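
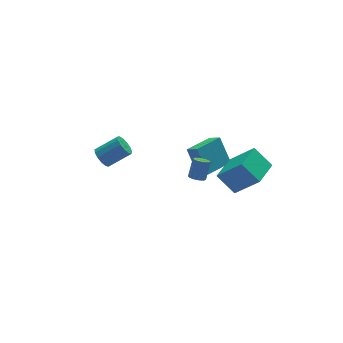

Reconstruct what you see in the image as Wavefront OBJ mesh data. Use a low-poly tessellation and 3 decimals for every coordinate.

v 0.884 -0.674 -0.772
v 1.213 -0.387 -1.056
v 1.724 0.08 0.008
v 1.396 -0.206 0.292
v 0.948 -0.213 -1.005
v 1.459 0.254 0.059
v 0.658 -0.215 -0.865
v 1.17 0.253 0.199
v 0.455 -0.392 -0.69
v 0.967 0.076 0.374
v 0.416 -0.677 -0.546
v 0.927 -0.209 0.518
v 0.556 -0.96 -0.488
v 1.067 -0.493 0.576
v 0.821 -1.134 -0.539
v 1.332 -0.667 0.525
v 1.11 -1.133 -0.679
v 1.622 -0.665 0.385
v 1.313 -0.956 -0.854
v 1.825 -0.488 0.21
v 1.353 -0.671 -0.998
v 1.864 -0.203 0.066
v 3.317 -3.768 0.747
v 2.62 -2.839 1.804
v 2.258 -2.783 -0.817
v 1.561 -1.854 0.24
v 4.719 -2.526 0.58
v 4.022 -1.597 1.637
v 3.66 -1.541 -0.984
v 2.963 -0.612 0.073
v -4.473 0.394 2.348
v -4.139 0.154 1.794
v -2.853 -0.094 2.678
v -3.187 0.146 3.232
v -4.072 0.537 1.805
v -2.786 0.289 2.689
v -4.133 0.875 1.988
v -2.847 0.627 2.872
v -4.302 1.06 2.286
v -3.016 0.811 3.169
v -4.525 1.033 2.603
v -3.239 0.785 3.487
v -4.732 0.804 2.84
v -3.445 0.556 3.723
v -4.856 0.444 2.92
v -3.57 0.196 3.803
v -4.859 0.069 2.819
v -3.573 -0.179 3.702
v -4.739 -0.203 2.568
v -3.453 -0.451 3.452
v -4.535 -0.286 2.248
v -3.249 -0.534 3.131
v -4.311 -0.152 1.959
v -3.025 -0.401 2.843
v 2.275 2.207 -3.689
v 2.616 1.499 -3.155
v 2.041 3.287 -2.107
v 2.382 2.579 -1.573
v 4.098 2.921 -3.907
v 4.439 2.213 -3.373
v 3.864 4.001 -2.325
v 4.205 3.293 -1.791
f 2 1 5
f 2 5 3
f 3 5 6
f 3 6 4
f 5 1 7
f 5 7 6
f 6 7 8
f 6 8 4
f 7 1 9
f 7 9 8
f 8 9 10
f 8 10 4
f 9 1 11
f 9 11 10
f 10 11 12
f 10 12 4
f 11 1 13
f 11 13 12
f 12 13 14
f 12 14 4
f 13 1 15
f 13 15 14
f 14 15 16
f 14 16 4
f 15 1 17
f 15 17 16
f 16 17 18
f 16 18 4
f 17 1 19
f 17 19 18
f 18 19 20
f 18 20 4
f 19 1 21
f 19 21 20
f 20 21 22
f 20 22 4
f 21 1 2
f 21 2 22
f 22 2 3
f 22 3 4
f 24 26 23
f 27 24 23
f 23 26 25
f 25 27 23
f 24 30 26
f 28 24 27
f 28 30 24
f 26 30 25
f 29 27 25
f 25 30 29
f 29 28 27
f 30 28 29
f 32 31 35
f 32 35 33
f 33 35 36
f 33 36 34
f 35 31 37
f 35 37 36
f 36 37 38
f 36 38 34
f 37 31 39
f 37 39 38
f 38 39 40
f 38 40 34
f 39 31 41
f 39 41 40
f 40 41 42
f 40 42 34
f 41 31 43
f 41 43 42
f 42 43 44
f 42 44 34
f 43 31 45
f 43 45 44
f 44 45 46
f 44 46 34
f 45 31 47
f 45 47 46
f 46 47 48
f 46 48 34
f 47 31 49
f 47 49 48
f 48 49 50
f 48 50 34
f 49 31 51
f 49 51 50
f 50 51 52
f 50 52 34
f 51 31 53
f 51 53 52
f 52 53 54
f 52 54 34
f 53 31 32
f 53 32 54
f 54 32 33
f 54 33 34
f 56 58 55
f 59 56 55
f 55 58 57
f 57 59 55
f 56 62 58
f 60 56 59
f 60 62 56
f 58 62 57
f 61 59 57
f 57 62 61
f 61 60 59
f 62 60 61



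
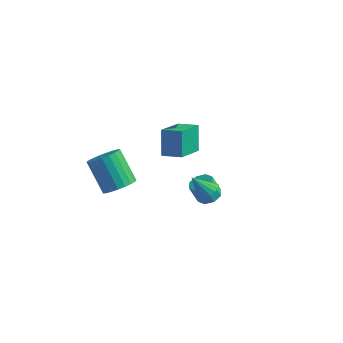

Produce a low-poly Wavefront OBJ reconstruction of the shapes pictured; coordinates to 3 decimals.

v -2.026 -2.894 1.608
v -1.329 -2.982 2.218
v -2.538 -2.274 3.701
v -3.234 -2.186 3.092
v -1.277 -2.621 2.088
v -2.486 -1.914 3.572
v -1.355 -2.308 1.876
v -2.563 -1.6 3.359
v -1.548 -2.096 1.617
v -2.757 -1.388 3.1
v -1.824 -2.021 1.356
v -3.033 -1.314 2.84
v -2.135 -2.098 1.139
v -3.344 -1.391 2.623
v -2.427 -2.312 1.004
v -3.636 -1.605 2.487
v -2.65 -2.627 0.973
v -3.858 -1.919 2.456
v -2.764 -2.988 1.051
v -3.973 -2.28 2.535
v -2.751 -3.332 1.226
v -3.96 -2.625 2.71
v -2.613 -3.601 1.467
v -3.821 -2.894 2.951
v -2.373 -3.748 1.733
v -3.581 -3.04 3.216
v -2.073 -3.746 1.977
v -3.281 -3.039 3.46
v -1.764 -3.598 2.157
v -2.973 -2.89 3.64
v -1.501 -3.327 2.242
v -2.71 -2.62 3.726
v -1.947 2.248 -0.44
v -2.305 3.065 0.959
v -1.762 4.135 -1.495
v -2.12 4.953 -0.096
v -0.78 2.287 -0.164
v -1.138 3.105 1.235
v -0.595 4.175 -1.219
v -0.953 4.992 0.18
v 1.116 1.553 -2.137
v 1.587 1.04 -2.002
v 1.136 0.913 -0.908
v 0.664 1.427 -1.043
v 1.772 1.533 -1.868
v 1.321 1.406 -0.775
v 1.573 2.038 -1.892
v 1.122 1.911 -0.798
v 1.106 2.259 -2.059
v 0.655 2.132 -0.965
v 0.644 2.067 -2.272
v 0.193 1.94 -1.178
v 0.459 1.574 -2.405
v 0.008 1.447 -1.312
v 0.658 1.069 -2.382
v 0.207 0.942 -1.288
v 1.125 0.848 -2.215
v 0.674 0.721 -1.121
v 2.687 -2.525 2.65
v 3.153 -2.448 3.154
v 1.753 -2.495 3.51
v 3.081 -2.138 3.065
v 2.919 -1.917 2.881
v 2.704 -1.835 2.644
v 2.485 -1.911 2.409
v 2.312 -2.128 2.229
v 2.226 -2.435 2.145
v 2.245 -2.763 2.177
v 2.365 -3.037 2.318
v 2.56 -3.193 2.535
v 2.783 -3.196 2.778
v 2.985 -3.046 2.992
v 3.118 -2.776 3.127
f 2 1 5
f 2 5 3
f 3 5 6
f 3 6 4
f 5 1 7
f 5 7 6
f 6 7 8
f 6 8 4
f 7 1 9
f 7 9 8
f 8 9 10
f 8 10 4
f 9 1 11
f 9 11 10
f 10 11 12
f 10 12 4
f 11 1 13
f 11 13 12
f 12 13 14
f 12 14 4
f 13 1 15
f 13 15 14
f 14 15 16
f 14 16 4
f 15 1 17
f 15 17 16
f 16 17 18
f 16 18 4
f 17 1 19
f 17 19 18
f 18 19 20
f 18 20 4
f 19 1 21
f 19 21 20
f 20 21 22
f 20 22 4
f 21 1 23
f 21 23 22
f 22 23 24
f 22 24 4
f 23 1 25
f 23 25 24
f 24 25 26
f 24 26 4
f 25 1 27
f 25 27 26
f 26 27 28
f 26 28 4
f 27 1 29
f 27 29 28
f 28 29 30
f 28 30 4
f 29 1 31
f 29 31 30
f 30 31 32
f 30 32 4
f 31 1 2
f 31 2 32
f 32 2 3
f 32 3 4
f 34 36 33
f 37 34 33
f 33 36 35
f 35 37 33
f 34 40 36
f 38 34 37
f 38 40 34
f 36 40 35
f 39 37 35
f 35 40 39
f 39 38 37
f 40 38 39
f 42 41 45
f 42 45 43
f 43 45 46
f 43 46 44
f 45 41 47
f 45 47 46
f 46 47 48
f 46 48 44
f 47 41 49
f 47 49 48
f 48 49 50
f 48 50 44
f 49 41 51
f 49 51 50
f 50 51 52
f 50 52 44
f 51 41 53
f 51 53 52
f 52 53 54
f 52 54 44
f 53 41 55
f 53 55 54
f 54 55 56
f 54 56 44
f 55 41 57
f 55 57 56
f 56 57 58
f 56 58 44
f 57 41 42
f 57 42 58
f 58 42 43
f 58 43 44
f 60 59 62
f 60 62 61
f 62 59 63
f 62 63 61
f 63 59 64
f 63 64 61
f 64 59 65
f 64 65 61
f 65 59 66
f 65 66 61
f 66 59 67
f 66 67 61
f 67 59 68
f 67 68 61
f 68 59 69
f 68 69 61
f 69 59 70
f 69 70 61
f 70 59 71
f 70 71 61
f 71 59 72
f 71 72 61
f 72 59 73
f 72 73 61
f 73 59 60
f 73 60 61



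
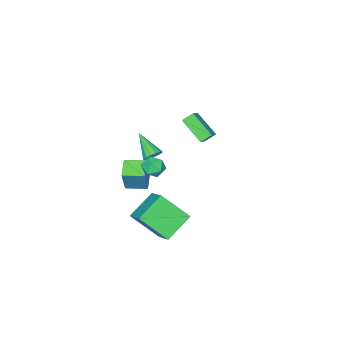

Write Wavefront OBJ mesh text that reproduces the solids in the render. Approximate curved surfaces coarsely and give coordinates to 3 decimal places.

v 2.488 1.174 2.129
v 3.053 1.021 2.609
v 1.727 0.499 2.811
v 2.292 0.346 3.291
v 2.009 1.048 3.249
v 2.48 1.465 2.828
v 2.3 0.055 2.592
v 2.771 0.472 2.171
v 2.937 0.33 2.895
v 2.757 0.943 3.301
v 2.023 0.577 2.119
v 1.843 1.19 2.525
v 0.991 -3.129 -1.155
v 1.505 -2.81 0.508
v 0.128 -2.147 -1.078
v 0.642 -1.827 0.586
v 1.838 -2.353 -1.566
v 2.352 -2.033 0.098
v 0.975 -1.37 -1.488
v 1.489 -1.051 0.175
v 1.763 2.302 -0.806
v 2.625 0.872 0.595
v 2.345 3.728 0.29
v 3.207 2.297 1.692
v 3.433 2.363 -1.772
v 4.295 0.932 -0.37
v 4.015 3.788 -0.675
v 4.877 2.358 0.726
v -4.004 -1.957 -0.351
v -3.978 -3.537 0.668
v -4.576 -1.631 0.171
v -4.55 -3.21 1.19
v -3.33 -1.61 0.17
v -3.304 -3.189 1.189
v -3.902 -1.283 0.692
v -3.876 -2.863 1.711
v 1.711 -0.057 2.748
v 2.085 0.186 3.164
v 1.509 -1.463 3.752
v 1.797 0.286 3.245
v 1.486 0.294 3.193
v 1.235 0.208 3.022
v 1.111 0.051 2.778
v 1.149 -0.135 2.525
v 1.337 -0.3 2.332
v 1.625 -0.399 2.251
v 1.936 -0.407 2.302
v 2.187 -0.321 2.474
v 2.311 -0.164 2.718
v 2.273 0.022 2.971
f 1 12 6
f 1 6 2
f 1 2 8
f 1 8 11
f 1 11 12
f 2 6 10
f 6 12 5
f 12 11 3
f 11 8 7
f 8 2 9
f 4 10 5
f 4 5 3
f 4 3 7
f 4 7 9
f 4 9 10
f 5 10 6
f 3 5 12
f 7 3 11
f 9 7 8
f 10 9 2
f 14 16 13
f 17 14 13
f 13 16 15
f 15 17 13
f 14 20 16
f 18 14 17
f 18 20 14
f 16 20 15
f 19 17 15
f 15 20 19
f 19 18 17
f 20 18 19
f 22 24 21
f 25 22 21
f 21 24 23
f 23 25 21
f 22 28 24
f 26 22 25
f 26 28 22
f 24 28 23
f 27 25 23
f 23 28 27
f 27 26 25
f 28 26 27
f 30 32 29
f 33 30 29
f 29 32 31
f 31 33 29
f 30 36 32
f 34 30 33
f 34 36 30
f 32 36 31
f 35 33 31
f 31 36 35
f 35 34 33
f 36 34 35
f 38 37 40
f 38 40 39
f 40 37 41
f 40 41 39
f 41 37 42
f 41 42 39
f 42 37 43
f 42 43 39
f 43 37 44
f 43 44 39
f 44 37 45
f 44 45 39
f 45 37 46
f 45 46 39
f 46 37 47
f 46 47 39
f 47 37 48
f 47 48 39
f 48 37 49
f 48 49 39
f 49 37 50
f 49 50 39
f 50 37 38
f 50 38 39



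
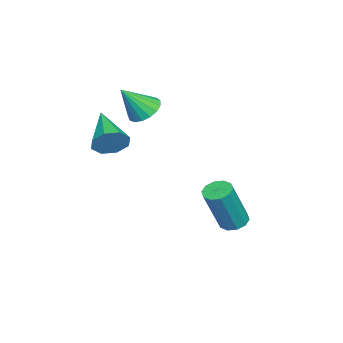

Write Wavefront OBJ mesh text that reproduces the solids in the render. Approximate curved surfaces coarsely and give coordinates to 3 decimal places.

v 1.096 0.652 1.947
v 1.429 0.553 2.508
v -0.256 -0.112 2.613
v 1.179 0.993 2.506
v 0.881 1.233 2.176
v 0.709 1.133 1.712
v 0.763 0.751 1.385
v 1.013 0.312 1.387
v 1.311 0.072 1.717
v 1.483 0.172 2.181
v -3.435 0.387 1.395
v -2.872 0.766 1.347
v -2.885 -0.287 2.505
v -3.065 0.937 1.546
v -3.342 0.982 1.71
v -3.64 0.891 1.802
v -3.892 0.684 1.801
v -4.038 0.409 1.707
v -4.047 0.129 1.541
v -3.915 -0.092 1.342
v -3.673 -0.203 1.155
v -3.377 -0.179 1.023
v -3.093 -0.026 0.976
v -2.888 0.222 1.025
v -2.809 0.508 1.159
v -1.68 4.015 -2.574
v -1.21 4.247 -2.703
v -0.529 3.836 -0.955
v -1 3.605 -0.826
v -1.407 4.481 -2.571
v -0.727 4.07 -0.823
v -1.709 4.538 -2.44
v -1.028 4.127 -0.692
v -2 4.395 -2.36
v -1.319 3.984 -0.613
v -2.169 4.107 -2.362
v -1.488 3.696 -0.615
v -2.151 3.784 -2.445
v -1.47 3.373 -0.697
v -1.953 3.55 -2.577
v -1.273 3.139 -0.829
v -1.652 3.493 -2.708
v -0.971 3.082 -0.96
v -1.361 3.636 -2.787
v -0.68 3.225 -1.04
v -1.192 3.924 -2.785
v -0.511 3.513 -1.038
f 2 1 4
f 2 4 3
f 4 1 5
f 4 5 3
f 5 1 6
f 5 6 3
f 6 1 7
f 6 7 3
f 7 1 8
f 7 8 3
f 8 1 9
f 8 9 3
f 9 1 10
f 9 10 3
f 10 1 2
f 10 2 3
f 12 11 14
f 12 14 13
f 14 11 15
f 14 15 13
f 15 11 16
f 15 16 13
f 16 11 17
f 16 17 13
f 17 11 18
f 17 18 13
f 18 11 19
f 18 19 13
f 19 11 20
f 19 20 13
f 20 11 21
f 20 21 13
f 21 11 22
f 21 22 13
f 22 11 23
f 22 23 13
f 23 11 24
f 23 24 13
f 24 11 25
f 24 25 13
f 25 11 12
f 25 12 13
f 27 26 30
f 27 30 28
f 28 30 31
f 28 31 29
f 30 26 32
f 30 32 31
f 31 32 33
f 31 33 29
f 32 26 34
f 32 34 33
f 33 34 35
f 33 35 29
f 34 26 36
f 34 36 35
f 35 36 37
f 35 37 29
f 36 26 38
f 36 38 37
f 37 38 39
f 37 39 29
f 38 26 40
f 38 40 39
f 39 40 41
f 39 41 29
f 40 26 42
f 40 42 41
f 41 42 43
f 41 43 29
f 42 26 44
f 42 44 43
f 43 44 45
f 43 45 29
f 44 26 46
f 44 46 45
f 45 46 47
f 45 47 29
f 46 26 27
f 46 27 47
f 47 27 28
f 47 28 29



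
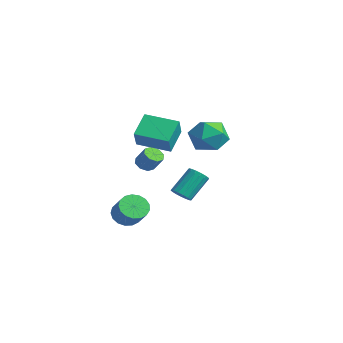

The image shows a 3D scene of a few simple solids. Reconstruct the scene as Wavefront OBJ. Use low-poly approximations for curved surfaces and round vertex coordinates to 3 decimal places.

v -0.571 -0.442 -4.024
v 0.008 -0.417 -4.632
v 1.029 -0.512 -3.665
v 0.451 -0.538 -3.056
v -0.047 -0.03 -4.536
v 0.974 -0.126 -3.568
v -0.222 0.262 -4.322
v 0.799 0.166 -3.354
v -0.477 0.393 -4.04
v 0.544 0.297 -3.072
v -0.753 0.332 -3.754
v 0.268 0.236 -2.787
v -0.988 0.094 -3.53
v 0.033 -0.002 -2.563
v -1.127 -0.266 -3.419
v -0.105 -0.362 -2.452
v -1.138 -0.667 -3.447
v -0.117 -0.763 -2.479
v -1.02 -1.017 -3.607
v 0.002 -1.113 -2.639
v -0.798 -1.234 -3.862
v 0.223 -1.33 -2.895
v -0.525 -1.271 -4.154
v 0.497 -1.366 -3.187
v -0.262 -1.117 -4.417
v 0.76 -1.213 -3.45
v -0.069 -0.809 -4.589
v 0.952 -0.905 -3.622
v 2.157 -0.896 0.699
v 2.63 -0.998 0.399
v 3.197 -0.787 1.22
v 2.723 -0.684 1.521
v 2.506 -0.581 0.377
v 3.072 -0.369 1.199
v 2.177 -0.348 0.544
v 2.743 -0.136 1.365
v 1.836 -0.436 0.802
v 2.403 -0.224 1.623
v 1.683 -0.793 1
v 2.25 -0.582 1.821
v 1.808 -1.211 1.021
v 2.374 -0.999 1.843
v 2.137 -1.444 0.855
v 2.703 -1.232 1.676
v 2.477 -1.356 0.597
v 3.044 -1.144 1.418
v 3.409 3.286 1.951
v 3.916 2.568 2.686
v 2.004 2.092 1.754
v 2.511 1.374 2.489
v 2.081 2.368 2.863
v 2.949 3.106 2.985
v 2.971 1.554 1.455
v 3.839 2.292 1.577
v 3.645 1.497 2.38
v 3.095 2.001 3.25
v 2.825 2.659 1.19
v 2.275 3.163 2.06
v -0.562 2.84 -3.44
v -0.224 2.481 -3.033
v -0.419 3.7 -1.793
v -0.758 4.06 -2.2
v -0.012 2.655 -3.171
v -0.207 3.874 -1.931
v 0.073 2.871 -3.37
v -0.122 4.09 -2.13
v 0.013 3.08 -3.585
v -0.182 4.3 -2.346
v -0.179 3.235 -3.768
v -0.374 4.454 -2.528
v -0.459 3.299 -3.874
v -0.654 4.518 -2.635
v -0.763 3.258 -3.882
v -0.958 4.477 -2.642
v -1.02 3.121 -3.788
v -1.215 4.34 -2.548
v -1.173 2.92 -3.615
v -1.368 4.14 -2.375
v -1.186 2.701 -3.401
v -1.381 3.92 -2.161
v -1.056 2.514 -3.196
v -1.251 3.733 -1.956
v -0.813 2.401 -3.048
v -1.008 3.621 -1.808
v -0.513 2.389 -2.989
v -0.708 3.609 -1.749
v 2.367 -1.622 2.973
v 1.68 -0.617 3.884
v 1.733 -1.127 1.951
v 1.046 -0.123 2.863
v 3.734 -0.437 2.697
v 3.047 0.567 3.609
v 3.1 0.057 1.676
v 2.413 1.062 2.587
f 2 1 5
f 2 5 3
f 3 5 6
f 3 6 4
f 5 1 7
f 5 7 6
f 6 7 8
f 6 8 4
f 7 1 9
f 7 9 8
f 8 9 10
f 8 10 4
f 9 1 11
f 9 11 10
f 10 11 12
f 10 12 4
f 11 1 13
f 11 13 12
f 12 13 14
f 12 14 4
f 13 1 15
f 13 15 14
f 14 15 16
f 14 16 4
f 15 1 17
f 15 17 16
f 16 17 18
f 16 18 4
f 17 1 19
f 17 19 18
f 18 19 20
f 18 20 4
f 19 1 21
f 19 21 20
f 20 21 22
f 20 22 4
f 21 1 23
f 21 23 22
f 22 23 24
f 22 24 4
f 23 1 25
f 23 25 24
f 24 25 26
f 24 26 4
f 25 1 27
f 25 27 26
f 26 27 28
f 26 28 4
f 27 1 2
f 27 2 28
f 28 2 3
f 28 3 4
f 30 29 33
f 30 33 31
f 31 33 34
f 31 34 32
f 33 29 35
f 33 35 34
f 34 35 36
f 34 36 32
f 35 29 37
f 35 37 36
f 36 37 38
f 36 38 32
f 37 29 39
f 37 39 38
f 38 39 40
f 38 40 32
f 39 29 41
f 39 41 40
f 40 41 42
f 40 42 32
f 41 29 43
f 41 43 42
f 42 43 44
f 42 44 32
f 43 29 45
f 43 45 44
f 44 45 46
f 44 46 32
f 45 29 30
f 45 30 46
f 46 30 31
f 46 31 32
f 47 58 52
f 47 52 48
f 47 48 54
f 47 54 57
f 47 57 58
f 48 52 56
f 52 58 51
f 58 57 49
f 57 54 53
f 54 48 55
f 50 56 51
f 50 51 49
f 50 49 53
f 50 53 55
f 50 55 56
f 51 56 52
f 49 51 58
f 53 49 57
f 55 53 54
f 56 55 48
f 60 59 63
f 60 63 61
f 61 63 64
f 61 64 62
f 63 59 65
f 63 65 64
f 64 65 66
f 64 66 62
f 65 59 67
f 65 67 66
f 66 67 68
f 66 68 62
f 67 59 69
f 67 69 68
f 68 69 70
f 68 70 62
f 69 59 71
f 69 71 70
f 70 71 72
f 70 72 62
f 71 59 73
f 71 73 72
f 72 73 74
f 72 74 62
f 73 59 75
f 73 75 74
f 74 75 76
f 74 76 62
f 75 59 77
f 75 77 76
f 76 77 78
f 76 78 62
f 77 59 79
f 77 79 78
f 78 79 80
f 78 80 62
f 79 59 81
f 79 81 80
f 80 81 82
f 80 82 62
f 81 59 83
f 81 83 82
f 82 83 84
f 82 84 62
f 83 59 85
f 83 85 84
f 84 85 86
f 84 86 62
f 85 59 60
f 85 60 86
f 86 60 61
f 86 61 62
f 88 90 87
f 91 88 87
f 87 90 89
f 89 91 87
f 88 94 90
f 92 88 91
f 92 94 88
f 90 94 89
f 93 91 89
f 89 94 93
f 93 92 91
f 94 92 93



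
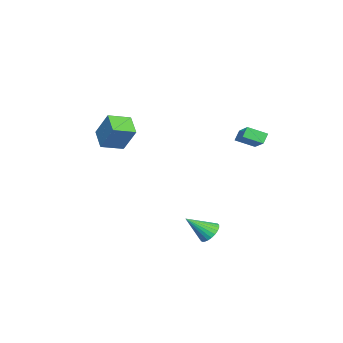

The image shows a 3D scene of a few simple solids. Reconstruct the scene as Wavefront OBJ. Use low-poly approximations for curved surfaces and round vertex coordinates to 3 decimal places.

v -1.354 -3.965 3.208
v -0.824 -3.044 4.855
v -0.166 -3.339 2.476
v 0.364 -2.418 4.123
v -0.484 -5.162 3.597
v 0.046 -4.241 5.244
v 0.704 -4.536 2.865
v 1.234 -3.615 4.512
v 3.675 2.768 -2.237
v 4.105 3.322 -1.831
v 4.205 1.452 -1.003
v 3.824 3.344 -1.687
v 3.521 3.278 -1.627
v 3.241 3.134 -1.659
v 3.027 2.935 -1.78
v 2.912 2.711 -1.97
v 2.913 2.495 -2.201
v 3.03 2.32 -2.437
v 3.245 2.214 -2.643
v 3.526 2.192 -2.787
v 3.829 2.258 -2.847
v 4.109 2.401 -2.814
v 4.322 2.6 -2.694
v 4.438 2.825 -2.504
v 4.437 3.041 -2.273
v 4.32 3.215 -2.037
v -4.793 2.807 2.79
v -3.053 3.637 3.807
v -5.056 4.033 2.239
v -3.315 4.863 3.256
v -4.325 2.617 2.144
v -2.584 3.447 3.161
v -4.587 3.843 1.593
v -2.847 4.673 2.61
f 2 4 1
f 5 2 1
f 1 4 3
f 3 5 1
f 2 8 4
f 6 2 5
f 6 8 2
f 4 8 3
f 7 5 3
f 3 8 7
f 7 6 5
f 8 6 7
f 10 9 12
f 10 12 11
f 12 9 13
f 12 13 11
f 13 9 14
f 13 14 11
f 14 9 15
f 14 15 11
f 15 9 16
f 15 16 11
f 16 9 17
f 16 17 11
f 17 9 18
f 17 18 11
f 18 9 19
f 18 19 11
f 19 9 20
f 19 20 11
f 20 9 21
f 20 21 11
f 21 9 22
f 21 22 11
f 22 9 23
f 22 23 11
f 23 9 24
f 23 24 11
f 24 9 25
f 24 25 11
f 25 9 26
f 25 26 11
f 26 9 10
f 26 10 11
f 28 30 27
f 31 28 27
f 27 30 29
f 29 31 27
f 28 34 30
f 32 28 31
f 32 34 28
f 30 34 29
f 33 31 29
f 29 34 33
f 33 32 31
f 34 32 33



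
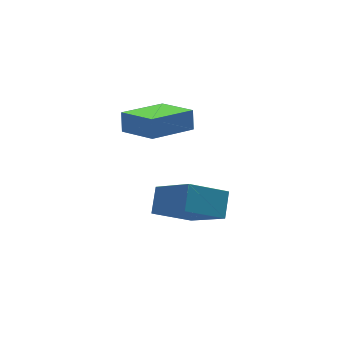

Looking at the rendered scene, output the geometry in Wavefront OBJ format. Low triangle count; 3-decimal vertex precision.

v -4.185 -1.795 -2.267
v -3.651 -1.146 -1.62
v -4.538 -0.224 -3.552
v -4.004 0.424 -2.906
v -2.856 -2.124 -3.034
v -2.322 -1.476 -2.388
v -3.209 -0.554 -4.32
v -2.675 0.095 -3.673
v -3.541 1.463 -1.352
v -3.385 1.78 -0.623
v -3.93 2.886 -1.889
v -3.774 3.203 -1.16
v -1.766 1.757 -1.86
v -1.61 2.074 -1.131
v -2.155 3.18 -2.397
v -1.999 3.497 -1.668
f 2 4 1
f 5 2 1
f 1 4 3
f 3 5 1
f 2 8 4
f 6 2 5
f 6 8 2
f 4 8 3
f 7 5 3
f 3 8 7
f 7 6 5
f 8 6 7
f 10 12 9
f 13 10 9
f 9 12 11
f 11 13 9
f 10 16 12
f 14 10 13
f 14 16 10
f 12 16 11
f 15 13 11
f 11 16 15
f 15 14 13
f 16 14 15



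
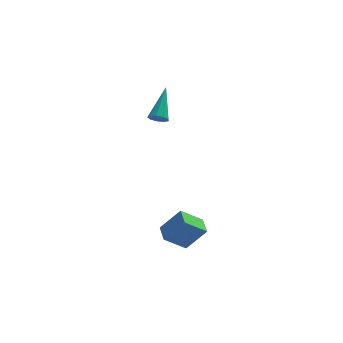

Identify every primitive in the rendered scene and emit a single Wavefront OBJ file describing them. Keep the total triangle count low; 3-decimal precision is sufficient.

v 2.339 -4.613 -0.473
v 3.295 -4.579 0.669
v 2.189 -3.68 -0.375
v 3.145 -3.646 0.767
v 3.375 -4.354 -1.347
v 4.331 -4.32 -0.205
v 3.225 -3.421 -1.249
v 4.181 -3.387 -0.107
v 2.271 1.767 3.393
v 2.75 1.561 3.49
v 2.689 3.313 4.607
v 2.765 1.782 3.203
v 2.549 1.996 3.005
v 2.203 2.102 2.989
v 1.888 2.051 3.162
v 1.753 1.867 3.444
v 1.859 1.636 3.702
v 2.159 1.466 3.815
v 2.51 1.436 3.732
f 2 4 1
f 5 2 1
f 1 4 3
f 3 5 1
f 2 8 4
f 6 2 5
f 6 8 2
f 4 8 3
f 7 5 3
f 3 8 7
f 7 6 5
f 8 6 7
f 10 9 12
f 10 12 11
f 12 9 13
f 12 13 11
f 13 9 14
f 13 14 11
f 14 9 15
f 14 15 11
f 15 9 16
f 15 16 11
f 16 9 17
f 16 17 11
f 17 9 18
f 17 18 11
f 18 9 19
f 18 19 11
f 19 9 10
f 19 10 11



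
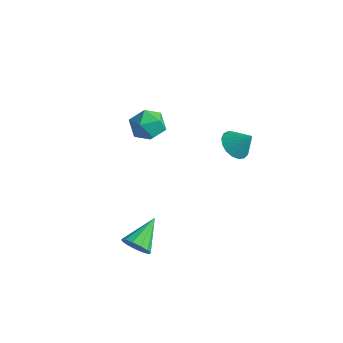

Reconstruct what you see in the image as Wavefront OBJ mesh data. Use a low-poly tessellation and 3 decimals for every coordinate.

v -3.132 -0.468 4.019
v -2.448 -1.328 4.345
v -4.012 -1.612 2.855
v -3.328 -2.472 3.181
v -4.101 -2.046 3.912
v -3.557 -1.339 4.631
v -2.903 -1.601 2.569
v -2.359 -0.894 3.288
v -2.306 -2.028 3.449
v -3.047 -2.302 4.279
v -3.413 -0.638 2.921
v -4.154 -0.912 3.751
v -0.538 2.972 0.195
v -0.109 3.689 -0.407
v 0.358 3.368 1.305
v -0.482 3.926 -0.19
v -0.869 3.944 0.116
v -1.18 3.74 0.44
v -1.343 3.36 0.707
v -1.322 2.891 0.858
v -1.122 2.441 0.857
v -0.788 2.112 0.704
v -0.397 1.98 0.435
v -0.038 2.076 0.111
v 0.207 2.377 -0.194
v 0.28 2.814 -0.41
v 0.166 3.287 -0.487
v -1.294 -4.698 -3.987
v -0.681 -4.304 -4.58
v -1.586 -2.782 -3.013
v -1.157 -4.261 -4.807
v -1.677 -4.356 -4.775
v -2.075 -4.56 -4.492
v -2.226 -4.808 -4.049
v -2.081 -5.022 -3.586
v -1.686 -5.132 -3.251
v -1.167 -5.105 -3.149
v -0.688 -4.949 -3.314
v -0.402 -4.713 -3.692
v -0.399 -4.473 -4.164
f 1 12 6
f 1 6 2
f 1 2 8
f 1 8 11
f 1 11 12
f 2 6 10
f 6 12 5
f 12 11 3
f 11 8 7
f 8 2 9
f 4 10 5
f 4 5 3
f 4 3 7
f 4 7 9
f 4 9 10
f 5 10 6
f 3 5 12
f 7 3 11
f 9 7 8
f 10 9 2
f 14 13 16
f 14 16 15
f 16 13 17
f 16 17 15
f 17 13 18
f 17 18 15
f 18 13 19
f 18 19 15
f 19 13 20
f 19 20 15
f 20 13 21
f 20 21 15
f 21 13 22
f 21 22 15
f 22 13 23
f 22 23 15
f 23 13 24
f 23 24 15
f 24 13 25
f 24 25 15
f 25 13 26
f 25 26 15
f 26 13 27
f 26 27 15
f 27 13 14
f 27 14 15
f 29 28 31
f 29 31 30
f 31 28 32
f 31 32 30
f 32 28 33
f 32 33 30
f 33 28 34
f 33 34 30
f 34 28 35
f 34 35 30
f 35 28 36
f 35 36 30
f 36 28 37
f 36 37 30
f 37 28 38
f 37 38 30
f 38 28 39
f 38 39 30
f 39 28 40
f 39 40 30
f 40 28 29
f 40 29 30



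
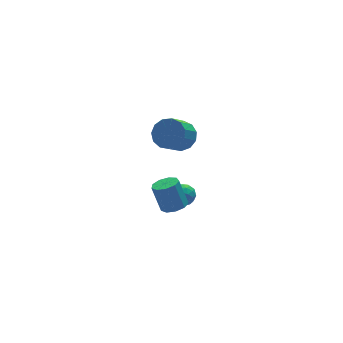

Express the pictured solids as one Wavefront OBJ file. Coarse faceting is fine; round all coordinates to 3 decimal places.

v 2.517 1.83 2.912
v 2.948 2.33 3.623
v 1.975 1.67 4.678
v 1.543 1.17 3.968
v 2.539 2.643 3.441
v 1.565 1.983 4.496
v 2.122 2.698 3.091
v 1.149 2.038 4.146
v 1.831 2.477 2.685
v 0.858 1.817 3.74
v 1.758 2.051 2.35
v 0.784 1.391 3.406
v 1.925 1.555 2.195
v 0.952 0.895 3.25
v 2.281 1.146 2.267
v 1.307 0.486 3.322
v 2.711 0.954 2.544
v 1.737 0.294 3.599
v 3.08 1.04 2.938
v 2.106 0.381 3.993
v 3.27 1.377 3.324
v 2.296 0.718 4.379
v 3.221 1.858 3.579
v 2.247 1.198 4.635
v 1.741 0.809 -1.966
v 2.217 1.409 -2.114
v 1.935 2.011 -0.582
v 1.459 1.411 -0.434
v 1.718 1.533 -2.255
v 1.435 2.135 -0.723
v 1.23 1.318 -2.261
v 0.947 1.921 -0.729
v 0.981 0.865 -2.129
v 0.698 1.468 -0.597
v 1.088 0.386 -1.92
v 0.805 0.988 -0.389
v 1.501 0.104 -1.733
v 1.218 0.707 -0.202
v 2.026 0.152 -1.655
v 1.743 0.755 -0.123
v 2.419 0.508 -1.722
v 2.136 1.11 -0.191
v 2.494 1.004 -1.904
v 2.211 1.606 -0.372
v 3.562 3.487 -4.223
v 4.028 3.126 -3.731
v 2.592 3.234 -3.489
v 3.058 2.873 -2.997
v 3.102 3.635 -3.079
v 3.701 3.791 -3.532
v 2.919 2.569 -3.688
v 3.518 2.725 -4.141
v 3.63 2.558 -3.401
v 3.744 3.218 -3.024
v 2.876 3.142 -4.196
v 2.99 3.802 -3.819
v 3.88 3.328 -4.041
v 2.74 3.032 -3.179
v 2.766 3.48 -3.226
v 3.04 3.267 -2.937
v 3.688 3.72 -3.924
v 3.962 3.507 -3.636
v 3.418 3.807 -3.252
v 2.658 2.853 -3.584
v 2.932 2.64 -3.296
v 3.58 3.093 -4.283
v 3.854 2.88 -3.994
v 3.202 2.553 -3.968
v 3.92 2.783 -3.558
v 3.35 2.634 -3.127
v 3.268 2.455 -3.533
v 3.62 2.547 -3.799
v 3.987 3.17 -3.337
v 3.417 3.022 -2.905
v 3.443 3.47 -2.953
v 3.795 3.561 -3.22
v 3.753 2.837 -3.143
v 3.203 3.338 -4.315
v 2.633 3.19 -3.883
v 2.825 2.799 -4
v 3.177 2.89 -4.267
v 3.27 3.726 -4.093
v 2.7 3.577 -3.662
v 3 3.813 -3.421
v 3.352 3.905 -3.687
v 2.867 3.523 -4.077
f 2 1 5
f 2 5 3
f 3 5 6
f 3 6 4
f 5 1 7
f 5 7 6
f 6 7 8
f 6 8 4
f 7 1 9
f 7 9 8
f 8 9 10
f 8 10 4
f 9 1 11
f 9 11 10
f 10 11 12
f 10 12 4
f 11 1 13
f 11 13 12
f 12 13 14
f 12 14 4
f 13 1 15
f 13 15 14
f 14 15 16
f 14 16 4
f 15 1 17
f 15 17 16
f 16 17 18
f 16 18 4
f 17 1 19
f 17 19 18
f 18 19 20
f 18 20 4
f 19 1 21
f 19 21 20
f 20 21 22
f 20 22 4
f 21 1 23
f 21 23 22
f 22 23 24
f 22 24 4
f 23 1 2
f 23 2 24
f 24 2 3
f 24 3 4
f 26 25 29
f 26 29 27
f 27 29 30
f 27 30 28
f 29 25 31
f 29 31 30
f 30 31 32
f 30 32 28
f 31 25 33
f 31 33 32
f 32 33 34
f 32 34 28
f 33 25 35
f 33 35 34
f 34 35 36
f 34 36 28
f 35 25 37
f 35 37 36
f 36 37 38
f 36 38 28
f 37 25 39
f 37 39 38
f 38 39 40
f 38 40 28
f 39 25 41
f 39 41 40
f 40 41 42
f 40 42 28
f 41 25 43
f 41 43 42
f 42 43 44
f 42 44 28
f 43 25 26
f 43 26 44
f 44 26 27
f 44 27 28
f 45 82 61
f 82 56 85
f 61 85 50
f 82 85 61
f 45 61 57
f 61 50 62
f 57 62 46
f 61 62 57
f 45 57 66
f 57 46 67
f 66 67 52
f 57 67 66
f 45 66 78
f 66 52 81
f 78 81 55
f 66 81 78
f 45 78 82
f 78 55 86
f 82 86 56
f 78 86 82
f 46 62 73
f 62 50 76
f 73 76 54
f 62 76 73
f 50 85 63
f 85 56 84
f 63 84 49
f 85 84 63
f 56 86 83
f 86 55 79
f 83 79 47
f 86 79 83
f 55 81 80
f 81 52 68
f 80 68 51
f 81 68 80
f 52 67 72
f 67 46 69
f 72 69 53
f 67 69 72
f 48 74 60
f 74 54 75
f 60 75 49
f 74 75 60
f 48 60 58
f 60 49 59
f 58 59 47
f 60 59 58
f 48 58 65
f 58 47 64
f 65 64 51
f 58 64 65
f 48 65 70
f 65 51 71
f 70 71 53
f 65 71 70
f 48 70 74
f 70 53 77
f 74 77 54
f 70 77 74
f 49 75 63
f 75 54 76
f 63 76 50
f 75 76 63
f 47 59 83
f 59 49 84
f 83 84 56
f 59 84 83
f 51 64 80
f 64 47 79
f 80 79 55
f 64 79 80
f 53 71 72
f 71 51 68
f 72 68 52
f 71 68 72
f 54 77 73
f 77 53 69
f 73 69 46
f 77 69 73



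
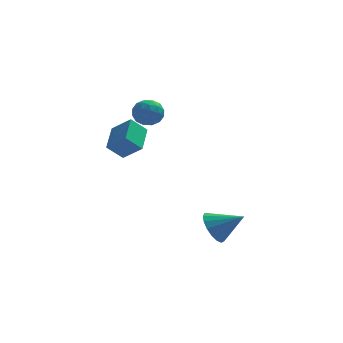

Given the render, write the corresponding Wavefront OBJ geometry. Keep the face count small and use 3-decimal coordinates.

v 2.741 -1.51 -4.465
v 3.221 -0.707 -5.043
v 4.319 -1.77 -3.515
v 3.013 -0.457 -4.629
v 2.743 -0.448 -4.177
v 2.472 -0.683 -3.791
v 2.263 -1.107 -3.56
v 2.163 -1.624 -3.536
v 2.196 -2.114 -3.725
v 2.354 -2.466 -4.083
v 2.6 -2.599 -4.529
v 2.879 -2.483 -4.96
v 3.126 -2.143 -5.278
v 3.285 -1.659 -5.409
v 3.32 -1.14 -5.325
v -2.832 -2.871 2.024
v -1.827 -3.381 2.888
v -2.6 -1.237 2.717
v -1.595 -1.747 3.581
v -1.985 -2.633 1.179
v -0.98 -3.143 2.043
v -1.753 -0.999 1.872
v -0.748 -1.509 2.736
v -1.064 4.716 1.963
v -0.147 4.483 1.76
v -1.433 3.197 2.04
v -0.516 2.964 1.837
v -0.736 3.368 2.688
v -0.508 4.307 2.641
v -1.072 3.373 1.159
v -0.844 4.312 1.112
v -0.152 3.653 1.264
v 0.056 3.65 2.208
v -1.636 4.03 1.592
v -1.428 4.027 2.536
v -0.573 4.733 1.855
v -1.007 2.947 1.945
v -1.136 3.185 2.445
v -0.597 3.048 2.326
v -0.785 4.629 2.372
v -0.246 4.492 2.253
v -0.592 3.837 2.798
v -1.334 3.188 1.547
v -0.795 3.051 1.428
v -0.983 4.632 1.474
v -0.444 4.495 1.355
v -0.988 3.843 1.002
v -0.037 4.108 1.444
v -0.254 3.215 1.489
v -0.581 3.456 1.091
v -0.447 4.007 1.063
v 0.085 4.106 1.999
v -0.132 3.213 2.044
v -0.261 3.451 2.544
v -0.127 4.003 2.517
v 0.082 3.618 1.707
v -1.448 4.467 1.756
v -1.665 3.574 1.801
v -1.453 3.677 1.283
v -1.319 4.229 1.256
v -1.326 4.465 2.311
v -1.543 3.572 2.356
v -1.133 3.673 2.737
v -0.999 4.224 2.709
v -1.662 4.062 2.093
f 2 1 4
f 2 4 3
f 4 1 5
f 4 5 3
f 5 1 6
f 5 6 3
f 6 1 7
f 6 7 3
f 7 1 8
f 7 8 3
f 8 1 9
f 8 9 3
f 9 1 10
f 9 10 3
f 10 1 11
f 10 11 3
f 11 1 12
f 11 12 3
f 12 1 13
f 12 13 3
f 13 1 14
f 13 14 3
f 14 1 15
f 14 15 3
f 15 1 2
f 15 2 3
f 17 19 16
f 20 17 16
f 16 19 18
f 18 20 16
f 17 23 19
f 21 17 20
f 21 23 17
f 19 23 18
f 22 20 18
f 18 23 22
f 22 21 20
f 23 21 22
f 24 61 40
f 61 35 64
f 40 64 29
f 61 64 40
f 24 40 36
f 40 29 41
f 36 41 25
f 40 41 36
f 24 36 45
f 36 25 46
f 45 46 31
f 36 46 45
f 24 45 57
f 45 31 60
f 57 60 34
f 45 60 57
f 24 57 61
f 57 34 65
f 61 65 35
f 57 65 61
f 25 41 52
f 41 29 55
f 52 55 33
f 41 55 52
f 29 64 42
f 64 35 63
f 42 63 28
f 64 63 42
f 35 65 62
f 65 34 58
f 62 58 26
f 65 58 62
f 34 60 59
f 60 31 47
f 59 47 30
f 60 47 59
f 31 46 51
f 46 25 48
f 51 48 32
f 46 48 51
f 27 53 39
f 53 33 54
f 39 54 28
f 53 54 39
f 27 39 37
f 39 28 38
f 37 38 26
f 39 38 37
f 27 37 44
f 37 26 43
f 44 43 30
f 37 43 44
f 27 44 49
f 44 30 50
f 49 50 32
f 44 50 49
f 27 49 53
f 49 32 56
f 53 56 33
f 49 56 53
f 28 54 42
f 54 33 55
f 42 55 29
f 54 55 42
f 26 38 62
f 38 28 63
f 62 63 35
f 38 63 62
f 30 43 59
f 43 26 58
f 59 58 34
f 43 58 59
f 32 50 51
f 50 30 47
f 51 47 31
f 50 47 51
f 33 56 52
f 56 32 48
f 52 48 25
f 56 48 52



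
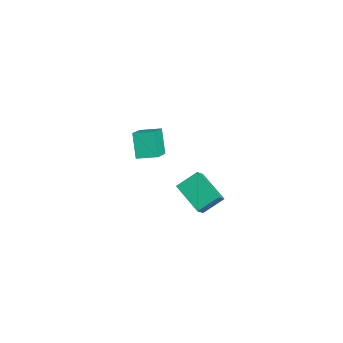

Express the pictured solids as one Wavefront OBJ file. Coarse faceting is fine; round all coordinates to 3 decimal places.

v 3.341 -0.974 4.078
v 3.194 0.162 4.966
v 2.827 -0.6 3.514
v 2.68 0.537 4.403
v 4.96 -0.077 3.197
v 4.813 1.06 4.086
v 4.446 0.298 2.634
v 4.299 1.434 3.522
v -3.22 -1.911 1.912
v -4.093 -1.988 3.416
v -2.887 -0.713 2.167
v -3.759 -0.789 3.67
v -1.761 -2.491 2.73
v -2.633 -2.567 4.233
v -1.427 -1.292 2.984
v -2.3 -1.369 4.488
f 2 4 1
f 5 2 1
f 1 4 3
f 3 5 1
f 2 8 4
f 6 2 5
f 6 8 2
f 4 8 3
f 7 5 3
f 3 8 7
f 7 6 5
f 8 6 7
f 10 12 9
f 13 10 9
f 9 12 11
f 11 13 9
f 10 16 12
f 14 10 13
f 14 16 10
f 12 16 11
f 15 13 11
f 11 16 15
f 15 14 13
f 16 14 15



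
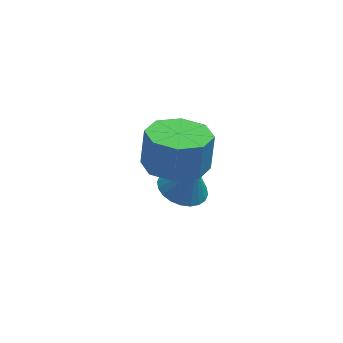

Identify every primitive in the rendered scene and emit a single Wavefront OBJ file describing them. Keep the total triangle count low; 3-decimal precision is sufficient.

v 3.438 -1.013 1.497
v 4.226 -0.402 1.285
v 4.351 -0.136 2.51
v 3.562 -0.747 2.723
v 3.544 -0.023 1.272
v 3.668 0.242 2.498
v 2.799 -0.225 1.392
v 2.924 0.041 2.617
v 2.428 -0.887 1.573
v 2.553 -0.622 2.798
v 2.649 -1.624 1.71
v 2.774 -1.358 2.935
v 3.332 -2.002 1.722
v 3.456 -1.737 2.948
v 4.076 -1.801 1.603
v 4.201 -1.535 2.828
v 4.447 -1.138 1.422
v 4.572 -0.873 2.647
v 3.758 1.022 -1.739
v 4.517 1.245 -1.991
v 4.162 0.938 -0.601
v 4.385 1.533 -1.924
v 4.158 1.744 -1.828
v 3.87 1.844 -1.718
v 3.565 1.819 -1.612
v 3.29 1.672 -1.525
v 3.086 1.427 -1.471
v 2.984 1.12 -1.457
v 3 0.798 -1.486
v 3.132 0.51 -1.554
v 3.359 0.3 -1.65
v 3.647 0.199 -1.759
v 3.951 0.224 -1.866
v 4.227 0.371 -1.953
v 4.431 0.616 -2.007
v 4.533 0.923 -2.021
f 2 1 5
f 2 5 3
f 3 5 6
f 3 6 4
f 5 1 7
f 5 7 6
f 6 7 8
f 6 8 4
f 7 1 9
f 7 9 8
f 8 9 10
f 8 10 4
f 9 1 11
f 9 11 10
f 10 11 12
f 10 12 4
f 11 1 13
f 11 13 12
f 12 13 14
f 12 14 4
f 13 1 15
f 13 15 14
f 14 15 16
f 14 16 4
f 15 1 17
f 15 17 16
f 16 17 18
f 16 18 4
f 17 1 2
f 17 2 18
f 18 2 3
f 18 3 4
f 20 19 22
f 20 22 21
f 22 19 23
f 22 23 21
f 23 19 24
f 23 24 21
f 24 19 25
f 24 25 21
f 25 19 26
f 25 26 21
f 26 19 27
f 26 27 21
f 27 19 28
f 27 28 21
f 28 19 29
f 28 29 21
f 29 19 30
f 29 30 21
f 30 19 31
f 30 31 21
f 31 19 32
f 31 32 21
f 32 19 33
f 32 33 21
f 33 19 34
f 33 34 21
f 34 19 35
f 34 35 21
f 35 19 36
f 35 36 21
f 36 19 20
f 36 20 21



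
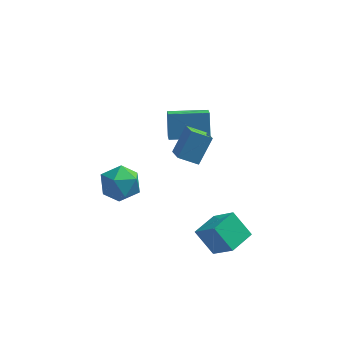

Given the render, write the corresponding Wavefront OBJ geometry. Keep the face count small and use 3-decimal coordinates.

v -2.777 2.418 -2.019
v -2.223 2.053 -2.848
v -2.637 0.887 -1.252
v -2.083 0.522 -2.081
v -1.657 1.252 -1.437
v -1.744 2.198 -1.912
v -3.116 0.742 -2.188
v -3.203 1.688 -2.663
v -2.432 1.017 -2.953
v -1.531 1.332 -2.489
v -3.329 1.608 -1.611
v -2.428 1.923 -1.147
v 0.141 -0.411 2.44
v 0.47 -1.321 2.941
v 0.654 0.391 3.56
v 0.983 -0.519 4.061
v 1.037 -0.341 1.979
v 1.366 -1.251 2.48
v 1.55 0.461 3.099
v 1.879 -0.449 3.6
v -0.268 1.943 0.972
v -0.383 2.667 2.118
v -0.392 2.691 0.487
v -0.508 3.415 1.633
v 1.568 2.245 0.967
v 1.452 2.969 2.113
v 1.443 2.993 0.482
v 1.328 3.717 1.628
v 1.228 -1.387 -2.315
v 2.129 -2.079 -1.203
v 1.966 -0.284 -2.226
v 2.867 -0.976 -1.114
v 2.093 -1.884 -3.326
v 2.994 -2.576 -2.214
v 2.831 -0.781 -3.237
v 3.732 -1.473 -2.125
f 1 12 6
f 1 6 2
f 1 2 8
f 1 8 11
f 1 11 12
f 2 6 10
f 6 12 5
f 12 11 3
f 11 8 7
f 8 2 9
f 4 10 5
f 4 5 3
f 4 3 7
f 4 7 9
f 4 9 10
f 5 10 6
f 3 5 12
f 7 3 11
f 9 7 8
f 10 9 2
f 14 16 13
f 17 14 13
f 13 16 15
f 15 17 13
f 14 20 16
f 18 14 17
f 18 20 14
f 16 20 15
f 19 17 15
f 15 20 19
f 19 18 17
f 20 18 19
f 22 24 21
f 25 22 21
f 21 24 23
f 23 25 21
f 22 28 24
f 26 22 25
f 26 28 22
f 24 28 23
f 27 25 23
f 23 28 27
f 27 26 25
f 28 26 27
f 30 32 29
f 33 30 29
f 29 32 31
f 31 33 29
f 30 36 32
f 34 30 33
f 34 36 30
f 32 36 31
f 35 33 31
f 31 36 35
f 35 34 33
f 36 34 35



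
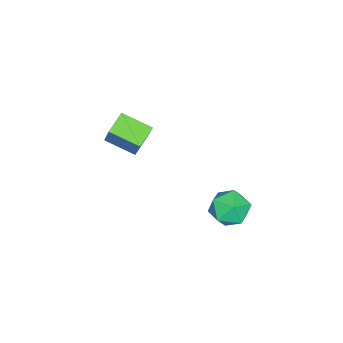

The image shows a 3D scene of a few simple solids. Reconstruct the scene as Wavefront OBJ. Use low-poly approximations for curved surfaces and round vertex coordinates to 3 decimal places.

v 3.249 4.509 0.879
v 4.205 4.007 1.324
v 3.035 3.053 -0.304
v 3.991 2.551 0.141
v 3.022 2.637 0.786
v 3.154 3.536 1.517
v 4.086 3.524 -0.497
v 4.218 4.423 0.234
v 4.722 3.398 0.473
v 4.064 2.85 1.266
v 3.176 4.21 -0.246
v 2.518 3.662 0.547
v 2.89 -3.639 2.196
v 1.735 -3.533 2.739
v 2.749 -2.007 1.579
v 1.594 -1.902 2.122
v 3.806 -2.878 3.998
v 2.651 -2.773 4.541
v 3.665 -1.247 3.381
v 2.51 -1.141 3.924
f 1 12 6
f 1 6 2
f 1 2 8
f 1 8 11
f 1 11 12
f 2 6 10
f 6 12 5
f 12 11 3
f 11 8 7
f 8 2 9
f 4 10 5
f 4 5 3
f 4 3 7
f 4 7 9
f 4 9 10
f 5 10 6
f 3 5 12
f 7 3 11
f 9 7 8
f 10 9 2
f 14 16 13
f 17 14 13
f 13 16 15
f 15 17 13
f 14 20 16
f 18 14 17
f 18 20 14
f 16 20 15
f 19 17 15
f 15 20 19
f 19 18 17
f 20 18 19



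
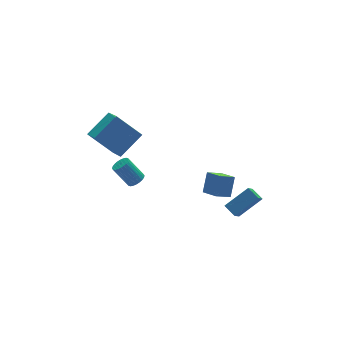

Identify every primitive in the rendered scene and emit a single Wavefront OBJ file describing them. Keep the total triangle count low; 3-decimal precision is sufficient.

v -4.915 3.009 3.602
v -5.049 1.501 4.557
v -3.305 3.511 4.621
v -3.44 2.003 5.576
v -3.72 2.017 2.204
v -3.855 0.509 3.159
v -2.111 2.519 3.223
v -2.245 1.011 4.178
v 3.461 0.594 -3.956
v 2.431 0.557 -3.401
v 3.142 1.768 -4.468
v 2.113 1.731 -3.913
v 4.067 1.269 -2.787
v 3.038 1.232 -2.232
v 3.749 2.443 -3.299
v 2.719 2.406 -2.744
v -2.915 0.459 0.548
v -2.416 0.771 0.662
v -3.125 1.434 1.947
v -3.625 1.121 1.832
v -2.531 0.919 0.522
v -3.241 1.582 1.807
v -2.705 0.997 0.386
v -3.414 1.66 1.671
v -2.911 0.993 0.275
v -3.62 1.656 1.559
v -3.117 0.907 0.205
v -3.827 1.57 1.489
v -3.293 0.754 0.187
v -4.002 1.417 1.471
v -3.411 0.555 0.224
v -4.121 1.218 1.509
v -3.454 0.342 0.311
v -4.163 1.005 1.595
v -3.415 0.146 0.433
v -4.124 0.809 1.718
v -3.299 -0.002 0.573
v -4.009 0.661 1.858
v -3.126 -0.08 0.709
v -3.835 0.583 1.994
v -2.92 -0.076 0.821
v -3.629 0.587 2.105
v -2.713 0.01 0.891
v -3.423 0.673 2.175
v -2.538 0.163 0.909
v -3.247 0.826 2.193
v -2.419 0.362 0.871
v -3.129 1.025 2.156
v -2.377 0.575 0.785
v -3.086 1.238 2.069
v 3.91 -2.169 -1.749
v 3.63 -1.362 -1.357
v 2.326 -2.201 -2.815
v 2.046 -1.394 -2.423
v 4.614 -1.406 -2.817
v 4.334 -0.599 -2.425
v 3.03 -1.438 -3.883
v 2.75 -0.631 -3.491
f 2 4 1
f 5 2 1
f 1 4 3
f 3 5 1
f 2 8 4
f 6 2 5
f 6 8 2
f 4 8 3
f 7 5 3
f 3 8 7
f 7 6 5
f 8 6 7
f 10 12 9
f 13 10 9
f 9 12 11
f 11 13 9
f 10 16 12
f 14 10 13
f 14 16 10
f 12 16 11
f 15 13 11
f 11 16 15
f 15 14 13
f 16 14 15
f 18 17 21
f 18 21 19
f 19 21 22
f 19 22 20
f 21 17 23
f 21 23 22
f 22 23 24
f 22 24 20
f 23 17 25
f 23 25 24
f 24 25 26
f 24 26 20
f 25 17 27
f 25 27 26
f 26 27 28
f 26 28 20
f 27 17 29
f 27 29 28
f 28 29 30
f 28 30 20
f 29 17 31
f 29 31 30
f 30 31 32
f 30 32 20
f 31 17 33
f 31 33 32
f 32 33 34
f 32 34 20
f 33 17 35
f 33 35 34
f 34 35 36
f 34 36 20
f 35 17 37
f 35 37 36
f 36 37 38
f 36 38 20
f 37 17 39
f 37 39 38
f 38 39 40
f 38 40 20
f 39 17 41
f 39 41 40
f 40 41 42
f 40 42 20
f 41 17 43
f 41 43 42
f 42 43 44
f 42 44 20
f 43 17 45
f 43 45 44
f 44 45 46
f 44 46 20
f 45 17 47
f 45 47 46
f 46 47 48
f 46 48 20
f 47 17 49
f 47 49 48
f 48 49 50
f 48 50 20
f 49 17 18
f 49 18 50
f 50 18 19
f 50 19 20
f 52 54 51
f 55 52 51
f 51 54 53
f 53 55 51
f 52 58 54
f 56 52 55
f 56 58 52
f 54 58 53
f 57 55 53
f 53 58 57
f 57 56 55
f 58 56 57



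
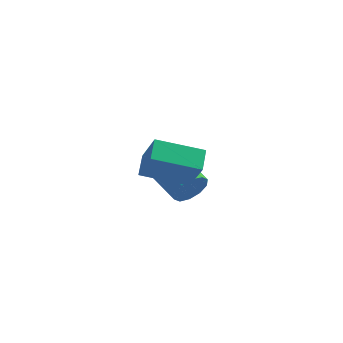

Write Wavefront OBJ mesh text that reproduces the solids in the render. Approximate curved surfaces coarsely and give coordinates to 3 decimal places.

v -1.328 -0.063 -2.054
v -0.883 0.087 -1.309
v -2.347 1.313 -0.682
v -2.792 1.163 -1.426
v -0.729 0.459 -1.675
v -2.193 1.685 -1.048
v -0.803 0.631 -2.186
v -2.268 1.857 -1.559
v -1.078 0.538 -2.646
v -2.542 1.764 -2.019
v -1.449 0.216 -2.88
v -2.913 1.442 -2.252
v -1.773 -0.213 -2.798
v -3.237 1.013 -2.171
v -1.927 -0.585 -2.432
v -3.391 0.641 -1.805
v -1.852 -0.757 -1.921
v -3.317 0.469 -1.294
v -1.578 -0.664 -1.461
v -3.042 0.562 -0.834
v -1.207 -0.342 -1.228
v -2.671 0.884 -0.6
v -2.445 -4.324 1.513
v -2.538 -3.354 2.001
v -0.496 -3.808 0.86
v -0.589 -2.838 1.348
v -1.751 -5.022 3.032
v -1.844 -4.052 3.52
v 0.198 -4.506 2.379
v 0.105 -3.536 2.867
f 2 1 5
f 2 5 3
f 3 5 6
f 3 6 4
f 5 1 7
f 5 7 6
f 6 7 8
f 6 8 4
f 7 1 9
f 7 9 8
f 8 9 10
f 8 10 4
f 9 1 11
f 9 11 10
f 10 11 12
f 10 12 4
f 11 1 13
f 11 13 12
f 12 13 14
f 12 14 4
f 13 1 15
f 13 15 14
f 14 15 16
f 14 16 4
f 15 1 17
f 15 17 16
f 16 17 18
f 16 18 4
f 17 1 19
f 17 19 18
f 18 19 20
f 18 20 4
f 19 1 21
f 19 21 20
f 20 21 22
f 20 22 4
f 21 1 2
f 21 2 22
f 22 2 3
f 22 3 4
f 24 26 23
f 27 24 23
f 23 26 25
f 25 27 23
f 24 30 26
f 28 24 27
f 28 30 24
f 26 30 25
f 29 27 25
f 25 30 29
f 29 28 27
f 30 28 29



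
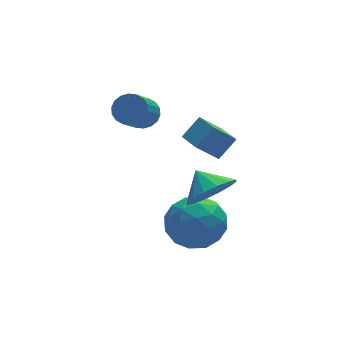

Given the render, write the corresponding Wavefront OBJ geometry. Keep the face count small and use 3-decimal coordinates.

v 0.51 -2.056 0.955
v 0.927 -2.469 1.689
v 0.29 -1.264 1.525
v 1.28 -2.214 1.47
v 1.426 -1.917 1.114
v 1.326 -1.657 0.715
v 1.008 -1.504 0.38
v 0.556 -1.499 0.199
v 0.092 -1.643 0.221
v -0.261 -1.898 0.44
v -0.406 -2.195 0.796
v -0.307 -2.455 1.196
v 0.011 -2.608 1.53
v 0.463 -2.613 1.711
v -0.135 2.334 1.932
v 0.351 2.35 2.332
v -0.379 1.602 3.249
v -0.865 1.586 2.848
v 0.205 2.579 2.402
v -0.525 1.831 3.319
v -0.008 2.759 2.379
v -0.739 2.011 3.296
v -0.247 2.855 2.268
v -0.977 2.107 3.184
v -0.463 2.848 2.089
v -1.194 2.1 3.006
v -0.614 2.739 1.88
v -1.345 1.991 2.796
v -0.671 2.55 1.681
v -1.401 1.802 2.597
v -0.621 2.318 1.531
v -1.351 1.57 2.448
v -0.475 2.089 1.461
v -1.205 1.341 2.378
v -0.261 1.909 1.484
v -0.992 1.161 2.401
v -0.023 1.813 1.596
v -0.753 1.065 2.512
v 0.194 1.82 1.774
v -0.537 1.072 2.691
v 0.345 1.929 1.984
v -0.386 1.181 2.9
v 0.401 2.118 2.183
v -0.329 1.37 3.099
v 0.302 -1.244 2.637
v 0.969 -1.088 3.295
v 0.202 -0.317 2.519
v 0.869 -0.161 3.178
v 1.091 -1.259 1.842
v 1.758 -1.103 2.501
v 0.991 -0.332 1.725
v 1.658 -0.176 2.383
v -0.656 -0.934 -0.751
v 0.332 -0.465 -0.769
v 0.088 -2.515 -1.031
v 1.076 -2.046 -1.049
v 0.514 -2.099 -0.113
v 0.053 -1.122 0.06
v 0.367 -1.858 -1.86
v -0.094 -0.881 -1.687
v 0.964 -1.037 -1.455
v 1.055 -1.185 -0.375
v -0.635 -1.795 -1.425
v -0.544 -1.943 -0.345
v -0.228 -0.561 -0.735
v 0.648 -2.419 -1.065
v 0.317 -2.45 -0.514
v 0.898 -2.174 -0.525
v -0.391 -0.947 -0.248
v 0.189 -0.671 -0.259
v 0.296 -1.631 0.127
v 0.231 -2.309 -1.541
v 0.811 -2.033 -1.552
v -0.478 -0.806 -1.275
v 0.103 -0.53 -1.286
v 0.124 -1.349 -1.927
v 0.725 -0.621 -1.149
v 1.162 -1.55 -1.314
v 0.745 -1.44 -1.79
v 0.475 -0.866 -1.689
v 0.778 -0.709 -0.515
v 1.216 -1.638 -0.679
v 0.885 -1.668 -0.129
v 0.614 -1.094 -0.027
v 1.149 -1.044 -0.918
v -0.796 -1.342 -1.121
v -0.358 -2.271 -1.285
v -0.194 -1.886 -1.773
v -0.465 -1.312 -1.671
v -0.742 -1.43 -0.486
v -0.305 -2.359 -0.651
v -0.055 -2.114 -0.111
v -0.325 -1.54 -0.01
v -0.729 -1.936 -0.882
f 2 1 4
f 2 4 3
f 4 1 5
f 4 5 3
f 5 1 6
f 5 6 3
f 6 1 7
f 6 7 3
f 7 1 8
f 7 8 3
f 8 1 9
f 8 9 3
f 9 1 10
f 9 10 3
f 10 1 11
f 10 11 3
f 11 1 12
f 11 12 3
f 12 1 13
f 12 13 3
f 13 1 14
f 13 14 3
f 14 1 2
f 14 2 3
f 16 15 19
f 16 19 17
f 17 19 20
f 17 20 18
f 19 15 21
f 19 21 20
f 20 21 22
f 20 22 18
f 21 15 23
f 21 23 22
f 22 23 24
f 22 24 18
f 23 15 25
f 23 25 24
f 24 25 26
f 24 26 18
f 25 15 27
f 25 27 26
f 26 27 28
f 26 28 18
f 27 15 29
f 27 29 28
f 28 29 30
f 28 30 18
f 29 15 31
f 29 31 30
f 30 31 32
f 30 32 18
f 31 15 33
f 31 33 32
f 32 33 34
f 32 34 18
f 33 15 35
f 33 35 34
f 34 35 36
f 34 36 18
f 35 15 37
f 35 37 36
f 36 37 38
f 36 38 18
f 37 15 39
f 37 39 38
f 38 39 40
f 38 40 18
f 39 15 41
f 39 41 40
f 40 41 42
f 40 42 18
f 41 15 43
f 41 43 42
f 42 43 44
f 42 44 18
f 43 15 16
f 43 16 44
f 44 16 17
f 44 17 18
f 46 48 45
f 49 46 45
f 45 48 47
f 47 49 45
f 46 52 48
f 50 46 49
f 50 52 46
f 48 52 47
f 51 49 47
f 47 52 51
f 51 50 49
f 52 50 51
f 53 90 69
f 90 64 93
f 69 93 58
f 90 93 69
f 53 69 65
f 69 58 70
f 65 70 54
f 69 70 65
f 53 65 74
f 65 54 75
f 74 75 60
f 65 75 74
f 53 74 86
f 74 60 89
f 86 89 63
f 74 89 86
f 53 86 90
f 86 63 94
f 90 94 64
f 86 94 90
f 54 70 81
f 70 58 84
f 81 84 62
f 70 84 81
f 58 93 71
f 93 64 92
f 71 92 57
f 93 92 71
f 64 94 91
f 94 63 87
f 91 87 55
f 94 87 91
f 63 89 88
f 89 60 76
f 88 76 59
f 89 76 88
f 60 75 80
f 75 54 77
f 80 77 61
f 75 77 80
f 56 82 68
f 82 62 83
f 68 83 57
f 82 83 68
f 56 68 66
f 68 57 67
f 66 67 55
f 68 67 66
f 56 66 73
f 66 55 72
f 73 72 59
f 66 72 73
f 56 73 78
f 73 59 79
f 78 79 61
f 73 79 78
f 56 78 82
f 78 61 85
f 82 85 62
f 78 85 82
f 57 83 71
f 83 62 84
f 71 84 58
f 83 84 71
f 55 67 91
f 67 57 92
f 91 92 64
f 67 92 91
f 59 72 88
f 72 55 87
f 88 87 63
f 72 87 88
f 61 79 80
f 79 59 76
f 80 76 60
f 79 76 80
f 62 85 81
f 85 61 77
f 81 77 54
f 85 77 81



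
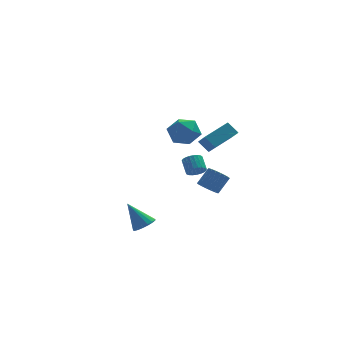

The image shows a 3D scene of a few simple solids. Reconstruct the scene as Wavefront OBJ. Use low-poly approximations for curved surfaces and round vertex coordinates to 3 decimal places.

v 2.316 -4.153 -0.292
v 2.59 -3.678 -0.743
v 3.338 -3.232 0.181
v 3.064 -3.707 0.632
v 2.345 -3.523 -0.619
v 3.092 -3.077 0.306
v 2.093 -3.493 -0.43
v 2.841 -3.047 0.495
v 1.886 -3.594 -0.214
v 2.634 -3.148 0.711
v 1.764 -3.805 -0.013
v 2.512 -3.359 0.911
v 1.751 -4.085 0.132
v 2.499 -3.64 1.057
v 1.85 -4.379 0.193
v 2.598 -3.933 1.118
v 2.042 -4.628 0.159
v 2.79 -4.182 1.083
v 2.288 -4.783 0.034
v 3.035 -4.337 0.959
v 2.539 -4.813 -0.155
v 3.287 -4.367 0.77
v 2.746 -4.712 -0.371
v 3.494 -4.266 0.554
v 2.868 -4.501 -0.571
v 3.616 -4.055 0.353
v 2.881 -4.22 -0.717
v 3.629 -3.775 0.208
v 2.782 -3.927 -0.778
v 3.53 -3.481 0.147
v 1.845 -3.675 3.292
v 2.017 -4.638 4.117
v 3.348 -2.865 3.924
v 3.52 -3.829 4.748
v 2.36 -4.131 2.652
v 2.532 -5.095 3.476
v 3.863 -3.322 3.283
v 4.035 -4.285 4.108
v -0.841 -1.142 -4.655
v -0.252 -0.647 -4.525
v -1.739 -0.478 -3.105
v -0.485 -0.453 -4.743
v -0.8 -0.417 -4.941
v -1.124 -0.547 -5.073
v -1.383 -0.813 -5.11
v -1.519 -1.154 -5.042
v -1.499 -1.492 -4.886
v -1.328 -1.751 -4.676
v -1.046 -1.869 -4.462
v -0.717 -1.821 -4.293
v -0.417 -1.617 -4.206
v -0.213 -1.304 -4.222
v -0.154 -0.954 -4.337
v 2.616 0.509 -1.307
v 2.891 0.174 -0.837
v 2.8 1.015 -0.183
v 2.524 1.351 -0.653
v 3.102 0.288 -0.954
v 3.01 1.129 -0.3
v 3.228 0.44 -1.132
v 3.136 1.281 -0.478
v 3.248 0.604 -1.341
v 3.156 1.446 -0.686
v 3.159 0.752 -1.543
v 3.067 1.594 -0.889
v 2.976 0.858 -1.705
v 2.884 1.699 -1.051
v 2.731 0.903 -1.798
v 2.639 1.745 -1.144
v 2.466 0.881 -1.806
v 2.374 1.722 -1.152
v 2.227 0.794 -1.728
v 2.135 1.636 -1.074
v 2.055 0.658 -1.577
v 1.963 1.499 -0.923
v 1.98 0.496 -1.379
v 1.888 1.338 -0.725
v 2.015 0.337 -1.169
v 1.924 1.178 -0.515
v 2.154 0.207 -0.983
v 2.063 1.048 -0.329
v 2.373 0.129 -0.853
v 2.281 0.971 -0.198
v 2.634 0.118 -0.801
v 2.542 0.959 -0.147
v 1.29 3.047 1.207
v 2.149 3.601 1.702
v 2.491 1.979 0.318
v 3.35 2.533 0.813
v 2.676 1.862 1.432
v 1.933 2.522 1.982
v 2.707 3.058 0.038
v 1.964 3.718 0.588
v 3.024 3.608 0.98
v 3.005 2.869 1.841
v 1.635 2.711 0.179
v 1.616 1.972 1.04
f 2 1 5
f 2 5 3
f 3 5 6
f 3 6 4
f 5 1 7
f 5 7 6
f 6 7 8
f 6 8 4
f 7 1 9
f 7 9 8
f 8 9 10
f 8 10 4
f 9 1 11
f 9 11 10
f 10 11 12
f 10 12 4
f 11 1 13
f 11 13 12
f 12 13 14
f 12 14 4
f 13 1 15
f 13 15 14
f 14 15 16
f 14 16 4
f 15 1 17
f 15 17 16
f 16 17 18
f 16 18 4
f 17 1 19
f 17 19 18
f 18 19 20
f 18 20 4
f 19 1 21
f 19 21 20
f 20 21 22
f 20 22 4
f 21 1 23
f 21 23 22
f 22 23 24
f 22 24 4
f 23 1 25
f 23 25 24
f 24 25 26
f 24 26 4
f 25 1 27
f 25 27 26
f 26 27 28
f 26 28 4
f 27 1 29
f 27 29 28
f 28 29 30
f 28 30 4
f 29 1 2
f 29 2 30
f 30 2 3
f 30 3 4
f 32 34 31
f 35 32 31
f 31 34 33
f 33 35 31
f 32 38 34
f 36 32 35
f 36 38 32
f 34 38 33
f 37 35 33
f 33 38 37
f 37 36 35
f 38 36 37
f 40 39 42
f 40 42 41
f 42 39 43
f 42 43 41
f 43 39 44
f 43 44 41
f 44 39 45
f 44 45 41
f 45 39 46
f 45 46 41
f 46 39 47
f 46 47 41
f 47 39 48
f 47 48 41
f 48 39 49
f 48 49 41
f 49 39 50
f 49 50 41
f 50 39 51
f 50 51 41
f 51 39 52
f 51 52 41
f 52 39 53
f 52 53 41
f 53 39 40
f 53 40 41
f 55 54 58
f 55 58 56
f 56 58 59
f 56 59 57
f 58 54 60
f 58 60 59
f 59 60 61
f 59 61 57
f 60 54 62
f 60 62 61
f 61 62 63
f 61 63 57
f 62 54 64
f 62 64 63
f 63 64 65
f 63 65 57
f 64 54 66
f 64 66 65
f 65 66 67
f 65 67 57
f 66 54 68
f 66 68 67
f 67 68 69
f 67 69 57
f 68 54 70
f 68 70 69
f 69 70 71
f 69 71 57
f 70 54 72
f 70 72 71
f 71 72 73
f 71 73 57
f 72 54 74
f 72 74 73
f 73 74 75
f 73 75 57
f 74 54 76
f 74 76 75
f 75 76 77
f 75 77 57
f 76 54 78
f 76 78 77
f 77 78 79
f 77 79 57
f 78 54 80
f 78 80 79
f 79 80 81
f 79 81 57
f 80 54 82
f 80 82 81
f 81 82 83
f 81 83 57
f 82 54 84
f 82 84 83
f 83 84 85
f 83 85 57
f 84 54 55
f 84 55 85
f 85 55 56
f 85 56 57
f 86 97 91
f 86 91 87
f 86 87 93
f 86 93 96
f 86 96 97
f 87 91 95
f 91 97 90
f 97 96 88
f 96 93 92
f 93 87 94
f 89 95 90
f 89 90 88
f 89 88 92
f 89 92 94
f 89 94 95
f 90 95 91
f 88 90 97
f 92 88 96
f 94 92 93
f 95 94 87



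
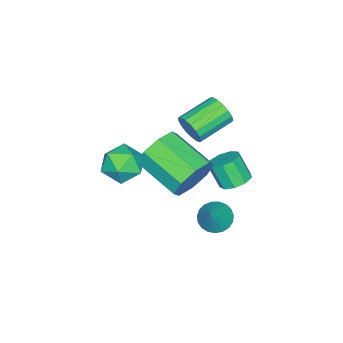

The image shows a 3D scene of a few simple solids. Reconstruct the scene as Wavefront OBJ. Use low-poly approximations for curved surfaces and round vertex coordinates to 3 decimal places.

v -1.111 0.812 -2.202
v -0.43 0.701 -2.228
v -0.489 0.098 -1.204
v -1.169 0.208 -1.178
v -0.52 1.103 -1.997
v -0.578 0.499 -0.973
v -0.886 1.368 -1.862
v -0.944 0.765 -0.837
v -1.357 1.373 -1.886
v -1.416 0.77 -0.861
v -1.713 1.115 -2.058
v -1.772 0.512 -1.033
v -1.787 0.716 -2.297
v -1.846 0.112 -1.273
v -1.545 0.361 -2.492
v -1.603 -0.242 -1.468
v -1.099 0.217 -2.552
v -1.158 -0.386 -1.527
v -0.659 0.351 -2.447
v -0.718 -0.252 -1.423
v 1.465 -1.72 0.208
v 2.175 -1.783 0.831
v 2.205 -2.677 -0.731
v 2.915 -2.74 -0.108
v 2.072 -3.121 0.093
v 1.615 -2.53 0.674
v 2.765 -1.93 -0.574
v 2.308 -1.339 0.007
v 2.978 -1.913 0.348
v 2.55 -2.649 0.76
v 1.83 -1.811 -0.66
v 1.402 -2.547 -0.248
v 0.121 -0.552 1.318
v 0.39 -0.331 1.914
v -1.013 0.232 2.338
v -1.281 0.012 1.742
v 0.431 -0.075 1.71
v -0.972 0.488 2.133
v 0.401 0.072 1.415
v -1.002 0.635 1.839
v 0.307 0.075 1.099
v -1.096 0.639 1.522
v 0.171 -0.064 0.833
v -1.232 0.499 1.256
v 0.023 -0.316 0.678
v -1.38 0.248 1.101
v -0.102 -0.621 0.669
v -1.505 -0.058 1.093
v -0.176 -0.911 0.81
v -1.579 -0.347 1.233
v -0.182 -1.118 1.067
v -1.585 -0.555 1.49
v -0.118 -1.196 1.381
v -1.521 -0.632 1.805
v 0 -1.126 1.682
v -1.402 -0.562 2.105
v 0.147 -0.924 1.899
v -1.256 -0.361 2.322
v 0.287 -0.638 1.983
v -1.116 -0.074 2.406
v 0.15 0.654 -3.551
v 0.464 1.188 -3.918
v 1.01 0.906 -2.449
v 0.242 1.332 -3.777
v 0.004 1.358 -3.597
v -0.209 1.262 -3.41
v -0.359 1.062 -3.246
v -0.422 0.791 -3.135
v -0.386 0.496 -3.096
v -0.257 0.229 -3.136
v -0.058 0.035 -3.247
v 0.177 -0.052 -3.411
v 0.408 -0.016 -3.599
v 0.594 0.135 -3.779
v 0.703 0.376 -3.919
v 0.716 0.665 -3.995
v 0.632 0.952 -3.995
v 0.359 -0.191 -1.389
v 0.82 -0.588 -2.257
v 0.442 -2.507 -1.578
v -0.019 -2.109 -0.711
v 1.346 -0.477 -1.65
v 0.968 -2.396 -0.971
v 1.294 -0.198 -0.89
v 0.916 -2.116 -0.211
v 0.694 0.086 -0.422
v 0.316 -1.833 0.256
v -0.102 0.207 -0.522
v -0.48 -1.712 0.157
v -0.628 0.096 -1.129
v -1.006 -1.823 -0.45
v -0.576 -0.184 -1.889
v -0.954 -2.102 -1.21
v 0.024 -0.467 -2.356
v -0.354 -2.386 -1.678
f 2 1 5
f 2 5 3
f 3 5 6
f 3 6 4
f 5 1 7
f 5 7 6
f 6 7 8
f 6 8 4
f 7 1 9
f 7 9 8
f 8 9 10
f 8 10 4
f 9 1 11
f 9 11 10
f 10 11 12
f 10 12 4
f 11 1 13
f 11 13 12
f 12 13 14
f 12 14 4
f 13 1 15
f 13 15 14
f 14 15 16
f 14 16 4
f 15 1 17
f 15 17 16
f 16 17 18
f 16 18 4
f 17 1 19
f 17 19 18
f 18 19 20
f 18 20 4
f 19 1 2
f 19 2 20
f 20 2 3
f 20 3 4
f 21 32 26
f 21 26 22
f 21 22 28
f 21 28 31
f 21 31 32
f 22 26 30
f 26 32 25
f 32 31 23
f 31 28 27
f 28 22 29
f 24 30 25
f 24 25 23
f 24 23 27
f 24 27 29
f 24 29 30
f 25 30 26
f 23 25 32
f 27 23 31
f 29 27 28
f 30 29 22
f 34 33 37
f 34 37 35
f 35 37 38
f 35 38 36
f 37 33 39
f 37 39 38
f 38 39 40
f 38 40 36
f 39 33 41
f 39 41 40
f 40 41 42
f 40 42 36
f 41 33 43
f 41 43 42
f 42 43 44
f 42 44 36
f 43 33 45
f 43 45 44
f 44 45 46
f 44 46 36
f 45 33 47
f 45 47 46
f 46 47 48
f 46 48 36
f 47 33 49
f 47 49 48
f 48 49 50
f 48 50 36
f 49 33 51
f 49 51 50
f 50 51 52
f 50 52 36
f 51 33 53
f 51 53 52
f 52 53 54
f 52 54 36
f 53 33 55
f 53 55 54
f 54 55 56
f 54 56 36
f 55 33 57
f 55 57 56
f 56 57 58
f 56 58 36
f 57 33 59
f 57 59 58
f 58 59 60
f 58 60 36
f 59 33 34
f 59 34 60
f 60 34 35
f 60 35 36
f 62 61 64
f 62 64 63
f 64 61 65
f 64 65 63
f 65 61 66
f 65 66 63
f 66 61 67
f 66 67 63
f 67 61 68
f 67 68 63
f 68 61 69
f 68 69 63
f 69 61 70
f 69 70 63
f 70 61 71
f 70 71 63
f 71 61 72
f 71 72 63
f 72 61 73
f 72 73 63
f 73 61 74
f 73 74 63
f 74 61 75
f 74 75 63
f 75 61 76
f 75 76 63
f 76 61 77
f 76 77 63
f 77 61 62
f 77 62 63
f 79 78 82
f 79 82 80
f 80 82 83
f 80 83 81
f 82 78 84
f 82 84 83
f 83 84 85
f 83 85 81
f 84 78 86
f 84 86 85
f 85 86 87
f 85 87 81
f 86 78 88
f 86 88 87
f 87 88 89
f 87 89 81
f 88 78 90
f 88 90 89
f 89 90 91
f 89 91 81
f 90 78 92
f 90 92 91
f 91 92 93
f 91 93 81
f 92 78 94
f 92 94 93
f 93 94 95
f 93 95 81
f 94 78 79
f 94 79 95
f 95 79 80
f 95 80 81



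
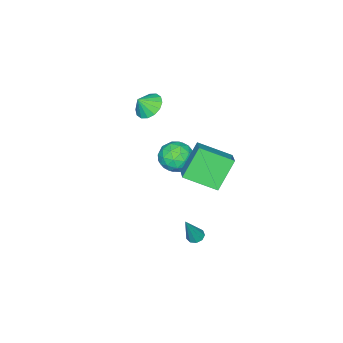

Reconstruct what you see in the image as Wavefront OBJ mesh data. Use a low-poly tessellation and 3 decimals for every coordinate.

v 2.744 2.699 -3.628
v 3.129 3.058 -3.786
v 3.596 2.621 -1.732
v 2.831 3.241 -3.645
v 2.493 3.17 -3.496
v 2.273 2.878 -3.409
v 2.272 2.503 -3.424
v 2.493 2.218 -3.534
v 2.83 2.159 -3.689
v 3.128 2.352 -3.815
v 3.246 2.707 -3.853
v 2.797 2.81 4.803
v 3.75 3.639 5.431
v 1.881 4.51 3.951
v 2.834 5.338 4.58
v 4.066 2.642 3.1
v 5.019 3.47 3.729
v 3.15 4.341 2.249
v 4.103 5.17 2.877
v -0.601 -3.147 2.653
v 0.015 -3.555 2.024
v 0.001 -3.493 3.467
v 0.19 -3.09 2.093
v 0.153 -2.639 2.312
v -0.086 -2.325 2.623
v -0.463 -2.231 2.941
v -0.877 -2.382 3.182
v -1.216 -2.738 3.281
v -1.391 -3.204 3.212
v -1.354 -3.654 2.993
v -1.115 -3.968 2.683
v -0.739 -4.063 2.365
v -0.325 -3.911 2.124
v 1.321 0.567 1.594
v 2.015 0.175 0.815
v -0.075 -0.175 0.725
v 0.619 -0.567 -0.054
v 0.645 -0.987 0.978
v 1.508 -0.529 1.515
v 0.432 0.529 0.025
v 1.295 0.987 0.562
v 1.465 0.151 -0.155
v 1.597 -0.786 0.434
v 0.343 0.786 1.106
v 0.475 -0.151 1.695
v 1.79 0.436 1.281
v 0.15 -0.436 0.259
v 0.165 -0.683 0.866
v 0.573 -0.914 0.408
v 1.492 0.023 1.692
v 1.9 -0.208 1.234
v 1.095 -0.891 1.33
v 0.04 0.208 0.306
v 0.448 -0.023 -0.152
v 1.367 0.914 1.132
v 1.775 0.683 0.674
v 0.845 0.891 0.21
v 1.875 0.191 0.253
v 1.055 -0.245 -0.258
v 0.945 0.399 -0.212
v 1.452 0.669 0.104
v 1.952 -0.359 0.599
v 1.132 -0.795 0.088
v 1.147 -1.042 0.695
v 1.654 -0.773 1.011
v 1.63 -0.373 0.029
v 0.808 0.795 1.452
v -0.012 0.359 0.941
v 0.286 0.773 0.529
v 0.793 1.042 0.845
v 0.885 0.245 1.798
v 0.065 -0.191 1.287
v 0.488 -0.669 1.436
v 0.995 -0.399 1.752
v 0.31 0.373 1.511
f 2 1 4
f 2 4 3
f 4 1 5
f 4 5 3
f 5 1 6
f 5 6 3
f 6 1 7
f 6 7 3
f 7 1 8
f 7 8 3
f 8 1 9
f 8 9 3
f 9 1 10
f 9 10 3
f 10 1 11
f 10 11 3
f 11 1 2
f 11 2 3
f 13 15 12
f 16 13 12
f 12 15 14
f 14 16 12
f 13 19 15
f 17 13 16
f 17 19 13
f 15 19 14
f 18 16 14
f 14 19 18
f 18 17 16
f 19 17 18
f 21 20 23
f 21 23 22
f 23 20 24
f 23 24 22
f 24 20 25
f 24 25 22
f 25 20 26
f 25 26 22
f 26 20 27
f 26 27 22
f 27 20 28
f 27 28 22
f 28 20 29
f 28 29 22
f 29 20 30
f 29 30 22
f 30 20 31
f 30 31 22
f 31 20 32
f 31 32 22
f 32 20 33
f 32 33 22
f 33 20 21
f 33 21 22
f 34 71 50
f 71 45 74
f 50 74 39
f 71 74 50
f 34 50 46
f 50 39 51
f 46 51 35
f 50 51 46
f 34 46 55
f 46 35 56
f 55 56 41
f 46 56 55
f 34 55 67
f 55 41 70
f 67 70 44
f 55 70 67
f 34 67 71
f 67 44 75
f 71 75 45
f 67 75 71
f 35 51 62
f 51 39 65
f 62 65 43
f 51 65 62
f 39 74 52
f 74 45 73
f 52 73 38
f 74 73 52
f 45 75 72
f 75 44 68
f 72 68 36
f 75 68 72
f 44 70 69
f 70 41 57
f 69 57 40
f 70 57 69
f 41 56 61
f 56 35 58
f 61 58 42
f 56 58 61
f 37 63 49
f 63 43 64
f 49 64 38
f 63 64 49
f 37 49 47
f 49 38 48
f 47 48 36
f 49 48 47
f 37 47 54
f 47 36 53
f 54 53 40
f 47 53 54
f 37 54 59
f 54 40 60
f 59 60 42
f 54 60 59
f 37 59 63
f 59 42 66
f 63 66 43
f 59 66 63
f 38 64 52
f 64 43 65
f 52 65 39
f 64 65 52
f 36 48 72
f 48 38 73
f 72 73 45
f 48 73 72
f 40 53 69
f 53 36 68
f 69 68 44
f 53 68 69
f 42 60 61
f 60 40 57
f 61 57 41
f 60 57 61
f 43 66 62
f 66 42 58
f 62 58 35
f 66 58 62



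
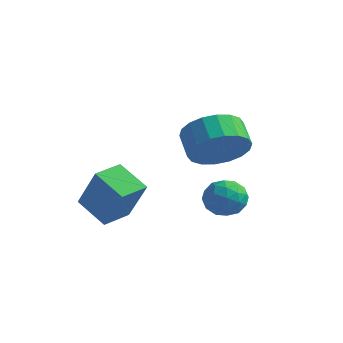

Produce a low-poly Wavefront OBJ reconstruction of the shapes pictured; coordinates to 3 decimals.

v -3.091 -3.836 -0.047
v -4.199 -3.732 0.605
v -2.953 -2.777 0.02
v -4.061 -2.674 0.673
v -2.219 -4.046 1.467
v -3.327 -3.943 2.12
v -2.081 -2.988 1.535
v -3.189 -2.884 2.187
v -1.303 -0.238 2.358
v -0.852 -0.629 3.221
v -1.525 -0.113 3.806
v -1.977 0.278 2.942
v -0.613 -0.234 3.149
v -1.286 0.282 3.734
v -0.511 0.16 2.919
v -1.184 0.676 3.504
v -0.565 0.476 2.579
v -1.239 0.991 3.164
v -0.766 0.65 2.194
v -1.439 1.165 2.779
v -1.073 0.648 1.842
v -1.747 1.163 2.427
v -1.426 0.471 1.592
v -2.099 0.986 2.177
v -1.755 0.153 1.494
v -2.428 0.669 2.079
v -1.994 -0.242 1.566
v -2.667 0.274 2.151
v -2.096 -0.636 1.796
v -2.769 -0.12 2.381
v -2.041 -0.951 2.136
v -2.715 -0.436 2.721
v -1.841 -1.125 2.521
v -2.514 -0.61 3.106
v -1.533 -1.123 2.873
v -2.207 -0.608 3.458
v -1.181 -0.946 3.123
v -1.854 -0.431 3.708
v -1.29 -0.586 0.162
v -0.905 -0.043 0.544
v -0.555 -1.457 0.656
v -0.17 -0.914 1.038
v -0.895 -1.078 1.231
v -1.349 -0.54 0.925
v -0.111 -0.96 0.275
v -0.565 -0.422 -0.031
v -0.176 -0.275 0.614
v -0.66 -0.348 1.205
v -0.8 -1.152 -0.005
v -1.284 -1.225 0.586
v -1.162 -0.238 0.309
v -0.298 -1.262 0.891
v -0.724 -1.358 1.004
v -0.498 -1.039 1.229
v -1.423 -0.53 0.534
v -1.196 -0.211 0.759
v -1.191 -0.819 1.162
v -0.264 -1.289 0.441
v -0.037 -0.97 0.666
v -0.962 -0.461 -0.029
v -0.736 -0.142 0.196
v -0.269 -0.681 0.038
v -0.507 -0.055 0.575
v -0.075 -0.567 0.866
v -0.041 -0.594 0.417
v -0.308 -0.278 0.237
v -0.792 -0.098 0.923
v -0.36 -0.61 1.213
v -0.786 -0.706 1.327
v -1.053 -0.39 1.147
v -0.363 -0.234 0.964
v -1.1 -0.89 -0.013
v -0.668 -1.402 0.277
v -0.407 -1.11 0.053
v -0.674 -0.794 -0.127
v -1.385 -0.933 0.334
v -0.953 -1.445 0.625
v -1.152 -1.222 0.963
v -1.419 -0.906 0.783
v -1.097 -1.266 0.236
f 2 4 1
f 5 2 1
f 1 4 3
f 3 5 1
f 2 8 4
f 6 2 5
f 6 8 2
f 4 8 3
f 7 5 3
f 3 8 7
f 7 6 5
f 8 6 7
f 10 9 13
f 10 13 11
f 11 13 14
f 11 14 12
f 13 9 15
f 13 15 14
f 14 15 16
f 14 16 12
f 15 9 17
f 15 17 16
f 16 17 18
f 16 18 12
f 17 9 19
f 17 19 18
f 18 19 20
f 18 20 12
f 19 9 21
f 19 21 20
f 20 21 22
f 20 22 12
f 21 9 23
f 21 23 22
f 22 23 24
f 22 24 12
f 23 9 25
f 23 25 24
f 24 25 26
f 24 26 12
f 25 9 27
f 25 27 26
f 26 27 28
f 26 28 12
f 27 9 29
f 27 29 28
f 28 29 30
f 28 30 12
f 29 9 31
f 29 31 30
f 30 31 32
f 30 32 12
f 31 9 33
f 31 33 32
f 32 33 34
f 32 34 12
f 33 9 35
f 33 35 34
f 34 35 36
f 34 36 12
f 35 9 37
f 35 37 36
f 36 37 38
f 36 38 12
f 37 9 10
f 37 10 38
f 38 10 11
f 38 11 12
f 39 76 55
f 76 50 79
f 55 79 44
f 76 79 55
f 39 55 51
f 55 44 56
f 51 56 40
f 55 56 51
f 39 51 60
f 51 40 61
f 60 61 46
f 51 61 60
f 39 60 72
f 60 46 75
f 72 75 49
f 60 75 72
f 39 72 76
f 72 49 80
f 76 80 50
f 72 80 76
f 40 56 67
f 56 44 70
f 67 70 48
f 56 70 67
f 44 79 57
f 79 50 78
f 57 78 43
f 79 78 57
f 50 80 77
f 80 49 73
f 77 73 41
f 80 73 77
f 49 75 74
f 75 46 62
f 74 62 45
f 75 62 74
f 46 61 66
f 61 40 63
f 66 63 47
f 61 63 66
f 42 68 54
f 68 48 69
f 54 69 43
f 68 69 54
f 42 54 52
f 54 43 53
f 52 53 41
f 54 53 52
f 42 52 59
f 52 41 58
f 59 58 45
f 52 58 59
f 42 59 64
f 59 45 65
f 64 65 47
f 59 65 64
f 42 64 68
f 64 47 71
f 68 71 48
f 64 71 68
f 43 69 57
f 69 48 70
f 57 70 44
f 69 70 57
f 41 53 77
f 53 43 78
f 77 78 50
f 53 78 77
f 45 58 74
f 58 41 73
f 74 73 49
f 58 73 74
f 47 65 66
f 65 45 62
f 66 62 46
f 65 62 66
f 48 71 67
f 71 47 63
f 67 63 40
f 71 63 67

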